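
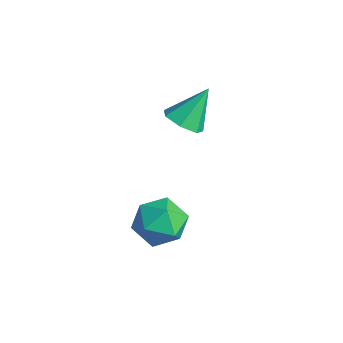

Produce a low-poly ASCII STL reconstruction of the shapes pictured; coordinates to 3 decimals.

solid 
facet normal -0.194 0.957 0.217
outer loop
vertex -0.09 -2.337 -4.066
vertex -0.155 -2.5 -3.405
vertex 0.455 -2.32 -3.654
endloop
endfacet
facet normal 0.237 0.906 -0.351
outer loop
vertex -0.09 -2.337 -4.066
vertex 0.455 -2.32 -3.654
vertex 0.511 -2.579 -4.285
endloop
endfacet
facet normal -0.100 0.519 -0.849
outer loop
vertex -0.09 -2.337 -4.066
vertex 0.511 -2.579 -4.285
vertex -0.066 -2.919 -4.425
endloop
endfacet
facet normal -0.738 0.332 -0.587
outer loop
vertex -0.09 -2.337 -4.066
vertex -0.066 -2.919 -4.425
vertex -0.477 -2.87 -3.881
endloop
endfacet
facet normal -0.795 0.602 0.070
outer loop
vertex -0.09 -2.337 -4.066
vertex -0.477 -2.87 -3.881
vertex -0.155 -2.5 -3.405
endloop
endfacet
facet normal 0.821 0.550 -0.153
outer loop
vertex 0.511 -2.579 -4.285
vertex 0.455 -2.32 -3.654
vertex 0.817 -2.89 -3.759
endloop
endfacet
facet normal 0.125 0.632 0.764
outer loop
vertex 0.455 -2.32 -3.654
vertex -0.155 -2.5 -3.405
vertex 0.406 -2.841 -3.215
endloop
endfacet
facet normal -0.847 0.059 0.528
outer loop
vertex -0.155 -2.5 -3.405
vertex -0.477 -2.87 -3.881
vertex -0.171 -3.181 -3.355
endloop
endfacet
facet normal -0.754 -0.380 -0.535
outer loop
vertex -0.477 -2.87 -3.881
vertex -0.066 -2.919 -4.425
vertex -0.115 -3.44 -3.986
endloop
endfacet
facet normal 0.278 -0.077 -0.958
outer loop
vertex -0.066 -2.919 -4.425
vertex 0.511 -2.579 -4.285
vertex 0.495 -3.26 -4.235
endloop
endfacet
facet normal 0.738 -0.332 0.587
outer loop
vertex 0.43 -3.423 -3.574
vertex 0.817 -2.89 -3.759
vertex 0.406 -2.841 -3.215
endloop
endfacet
facet normal 0.100 -0.519 0.849
outer loop
vertex 0.43 -3.423 -3.574
vertex 0.406 -2.841 -3.215
vertex -0.171 -3.181 -3.355
endloop
endfacet
facet normal -0.237 -0.906 0.351
outer loop
vertex 0.43 -3.423 -3.574
vertex -0.171 -3.181 -3.355
vertex -0.115 -3.44 -3.986
endloop
endfacet
facet normal 0.194 -0.957 -0.217
outer loop
vertex 0.43 -3.423 -3.574
vertex -0.115 -3.44 -3.986
vertex 0.495 -3.26 -4.235
endloop
endfacet
facet normal 0.795 -0.602 -0.070
outer loop
vertex 0.43 -3.423 -3.574
vertex 0.495 -3.26 -4.235
vertex 0.817 -2.89 -3.759
endloop
endfacet
facet normal 0.754 0.380 0.535
outer loop
vertex 0.406 -2.841 -3.215
vertex 0.817 -2.89 -3.759
vertex 0.455 -2.32 -3.654
endloop
endfacet
facet normal -0.278 0.077 0.958
outer loop
vertex -0.171 -3.181 -3.355
vertex 0.406 -2.841 -3.215
vertex -0.155 -2.5 -3.405
endloop
endfacet
facet normal -0.821 -0.550 0.153
outer loop
vertex -0.115 -3.44 -3.986
vertex -0.171 -3.181 -3.355
vertex -0.477 -2.87 -3.881
endloop
endfacet
facet normal -0.125 -0.632 -0.764
outer loop
vertex 0.495 -3.26 -4.235
vertex -0.115 -3.44 -3.986
vertex -0.066 -2.919 -4.425
endloop
endfacet
facet normal 0.847 -0.059 -0.528
outer loop
vertex 0.817 -2.89 -3.759
vertex 0.495 -3.26 -4.235
vertex 0.511 -2.579 -4.285
endloop
endfacet
facet normal 0.020 -0.624 -0.781
outer loop
vertex -2.043 -1.041 -3.026
vertex -2.42 -0.732 -3.282
vertex -1.871 -0.691 -3.301
endloop
endfacet
facet normal 0.847 0.002 0.532
outer loop
vertex -2.043 -1.041 -3.026
vertex -1.871 -0.691 -3.301
vertex -2.44 -0.028 -2.398
endloop
endfacet
facet normal 0.020 -0.624 -0.781
outer loop
vertex -1.871 -0.691 -3.301
vertex -2.42 -0.732 -3.282
vertex -2.112 -0.372 -3.562
endloop
endfacet
facet normal 0.783 0.621 0.037
outer loop
vertex -1.871 -0.691 -3.301
vertex -2.112 -0.372 -3.562
vertex -2.44 -0.028 -2.398
endloop
endfacet
facet normal 0.018 -0.623 -0.782
outer loop
vertex -2.112 -0.372 -3.562
vertex -2.42 -0.732 -3.282
vertex -2.585 -0.324 -3.611
endloop
endfacet
facet normal 0.123 0.961 -0.249
outer loop
vertex -2.112 -0.372 -3.562
vertex -2.585 -0.324 -3.611
vertex -2.44 -0.028 -2.398
endloop
endfacet
facet normal 0.019 -0.623 -0.782
outer loop
vertex -2.585 -0.324 -3.611
vertex -2.42 -0.732 -3.282
vertex -2.933 -0.583 -3.413
endloop
endfacet
facet normal -0.633 0.766 -0.111
outer loop
vertex -2.585 -0.324 -3.611
vertex -2.933 -0.583 -3.413
vertex -2.44 -0.028 -2.398
endloop
endfacet
facet normal 0.018 -0.624 -0.781
outer loop
vertex -2.933 -0.583 -3.413
vertex -2.42 -0.732 -3.282
vertex -2.894 -0.955 -3.115
endloop
endfacet
facet normal -0.920 0.182 0.347
outer loop
vertex -2.933 -0.583 -3.413
vertex -2.894 -0.955 -3.115
vertex -2.44 -0.028 -2.398
endloop
endfacet
facet normal 0.017 -0.622 -0.782
outer loop
vertex -2.894 -0.955 -3.115
vertex -2.42 -0.732 -3.282
vertex -2.498 -1.159 -2.944
endloop
endfacet
facet normal -0.518 -0.350 0.781
outer loop
vertex -2.894 -0.955 -3.115
vertex -2.498 -1.159 -2.944
vertex -2.44 -0.028 -2.398
endloop
endfacet
facet normal 0.021 -0.623 -0.782
outer loop
vertex -2.498 -1.159 -2.944
vertex -2.42 -0.732 -3.282
vertex -2.043 -1.041 -3.026
endloop
endfacet
facet normal 0.267 -0.430 0.862
outer loop
vertex -2.498 -1.159 -2.944
vertex -2.043 -1.041 -3.026
vertex -2.44 -0.028 -2.398
endloop
endfacet

endsolid


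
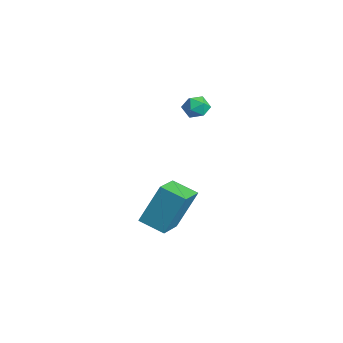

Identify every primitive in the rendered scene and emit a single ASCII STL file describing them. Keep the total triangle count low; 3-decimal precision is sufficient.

solid 
facet normal -0.708 0.652 -0.272
outer loop
vertex -3.71 1.599 -1.671
vertex -2.837 2.367 -2.102
vertex -3.83 0.699 -3.52
endloop
endfacet
facet normal -0.704 -0.619 0.347
outer loop
vertex -2.783 -0.267 -3.118
vertex -3.71 1.599 -1.671
vertex -3.83 0.699 -3.52
endloop
endfacet
facet normal -0.708 0.652 -0.272
outer loop
vertex -3.83 0.699 -3.52
vertex -2.837 2.367 -2.102
vertex -2.957 1.467 -3.951
endloop
endfacet
facet normal -0.059 -0.437 -0.898
outer loop
vertex -2.957 1.467 -3.951
vertex -2.783 -0.267 -3.118
vertex -3.83 0.699 -3.52
endloop
endfacet
facet normal 0.059 0.437 0.898
outer loop
vertex -3.71 1.599 -1.671
vertex -1.79 1.401 -1.7
vertex -2.837 2.367 -2.102
endloop
endfacet
facet normal -0.704 -0.619 0.347
outer loop
vertex -2.663 0.633 -1.269
vertex -3.71 1.599 -1.671
vertex -2.783 -0.267 -3.118
endloop
endfacet
facet normal 0.059 0.437 0.898
outer loop
vertex -2.663 0.633 -1.269
vertex -1.79 1.401 -1.7
vertex -3.71 1.599 -1.671
endloop
endfacet
facet normal 0.704 0.619 -0.347
outer loop
vertex -2.837 2.367 -2.102
vertex -1.79 1.401 -1.7
vertex -2.957 1.467 -3.951
endloop
endfacet
facet normal -0.059 -0.437 -0.898
outer loop
vertex -1.91 0.501 -3.549
vertex -2.783 -0.267 -3.118
vertex -2.957 1.467 -3.951
endloop
endfacet
facet normal 0.704 0.619 -0.347
outer loop
vertex -2.957 1.467 -3.951
vertex -1.79 1.401 -1.7
vertex -1.91 0.501 -3.549
endloop
endfacet
facet normal 0.708 -0.652 0.272
outer loop
vertex -1.91 0.501 -3.549
vertex -2.663 0.633 -1.269
vertex -2.783 -0.267 -3.118
endloop
endfacet
facet normal 0.708 -0.652 0.272
outer loop
vertex -1.79 1.401 -1.7
vertex -2.663 0.633 -1.269
vertex -1.91 0.501 -3.549
endloop
endfacet
facet normal -0.284 0.931 0.229
outer loop
vertex -3.789 3.312 2.265
vertex -4.402 3.146 2.179
vertex -4.133 3.086 2.758
endloop
endfacet
facet normal 0.318 0.758 0.569
outer loop
vertex -3.789 3.312 2.265
vertex -4.133 3.086 2.758
vertex -3.526 2.894 2.675
endloop
endfacet
facet normal 0.807 0.586 0.080
outer loop
vertex -3.789 3.312 2.265
vertex -3.526 2.894 2.675
vertex -3.421 2.835 2.045
endloop
endfacet
facet normal 0.506 0.651 -0.565
outer loop
vertex -3.789 3.312 2.265
vertex -3.421 2.835 2.045
vertex -3.963 2.99 1.738
endloop
endfacet
facet normal -0.168 0.865 -0.473
outer loop
vertex -3.789 3.312 2.265
vertex -3.963 2.99 1.738
vertex -4.402 3.146 2.179
endloop
endfacet
facet normal 0.189 0.179 0.965
outer loop
vertex -3.526 2.894 2.675
vertex -4.133 3.086 2.758
vertex -3.977 2.47 2.842
endloop
endfacet
facet normal -0.787 0.459 0.413
outer loop
vertex -4.133 3.086 2.758
vertex -4.402 3.146 2.179
vertex -4.519 2.625 2.535
endloop
endfacet
facet normal -0.598 0.352 -0.720
outer loop
vertex -4.402 3.146 2.179
vertex -3.963 2.99 1.738
vertex -4.414 2.566 1.905
endloop
endfacet
facet normal 0.494 0.007 -0.869
outer loop
vertex -3.963 2.99 1.738
vertex -3.421 2.835 2.045
vertex -3.807 2.374 1.822
endloop
endfacet
facet normal 0.980 -0.102 0.173
outer loop
vertex -3.421 2.835 2.045
vertex -3.526 2.894 2.675
vertex -3.538 2.314 2.401
endloop
endfacet
facet normal -0.506 -0.651 0.565
outer loop
vertex -4.151 2.148 2.315
vertex -3.977 2.47 2.842
vertex -4.519 2.625 2.535
endloop
endfacet
facet normal -0.807 -0.586 -0.080
outer loop
vertex -4.151 2.148 2.315
vertex -4.519 2.625 2.535
vertex -4.414 2.566 1.905
endloop
endfacet
facet normal -0.318 -0.758 -0.569
outer loop
vertex -4.151 2.148 2.315
vertex -4.414 2.566 1.905
vertex -3.807 2.374 1.822
endloop
endfacet
facet normal 0.284 -0.931 -0.229
outer loop
vertex -4.151 2.148 2.315
vertex -3.807 2.374 1.822
vertex -3.538 2.314 2.401
endloop
endfacet
facet normal 0.168 -0.865 0.473
outer loop
vertex -4.151 2.148 2.315
vertex -3.538 2.314 2.401
vertex -3.977 2.47 2.842
endloop
endfacet
facet normal -0.494 -0.007 0.869
outer loop
vertex -4.519 2.625 2.535
vertex -3.977 2.47 2.842
vertex -4.133 3.086 2.758
endloop
endfacet
facet normal -0.980 0.102 -0.173
outer loop
vertex -4.414 2.566 1.905
vertex -4.519 2.625 2.535
vertex -4.402 3.146 2.179
endloop
endfacet
facet normal -0.189 -0.179 -0.965
outer loop
vertex -3.807 2.374 1.822
vertex -4.414 2.566 1.905
vertex -3.963 2.99 1.738
endloop
endfacet
facet normal 0.787 -0.459 -0.413
outer loop
vertex -3.538 2.314 2.401
vertex -3.807 2.374 1.822
vertex -3.421 2.835 2.045
endloop
endfacet
facet normal 0.598 -0.352 0.720
outer loop
vertex -3.977 2.47 2.842
vertex -3.538 2.314 2.401
vertex -3.526 2.894 2.675
endloop
endfacet

endsolid


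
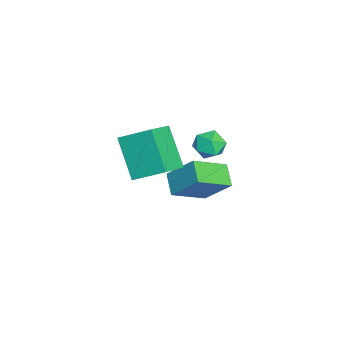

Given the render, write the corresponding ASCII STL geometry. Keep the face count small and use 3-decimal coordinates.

solid 
facet normal -0.455 0.745 -0.487
outer loop
vertex -4.164 0.996 -2.729
vertex -3.169 1.231 -3.298
vertex -4.639 -0.148 -4.035
endloop
endfacet
facet normal -0.851 -0.201 0.485
outer loop
vertex -3.771 -1.571 -3.102
vertex -4.164 0.996 -2.729
vertex -4.639 -0.148 -4.035
endloop
endfacet
facet normal -0.455 0.745 -0.488
outer loop
vertex -4.639 -0.148 -4.035
vertex -3.169 1.231 -3.298
vertex -3.644 0.087 -4.603
endloop
endfacet
facet normal -0.264 -0.636 -0.725
outer loop
vertex -3.644 0.087 -4.603
vertex -3.771 -1.571 -3.102
vertex -4.639 -0.148 -4.035
endloop
endfacet
facet normal 0.264 0.636 0.725
outer loop
vertex -4.164 0.996 -2.729
vertex -2.301 -0.192 -2.365
vertex -3.169 1.231 -3.298
endloop
endfacet
facet normal -0.851 -0.201 0.486
outer loop
vertex -3.296 -0.427 -1.797
vertex -4.164 0.996 -2.729
vertex -3.771 -1.571 -3.102
endloop
endfacet
facet normal 0.264 0.636 0.725
outer loop
vertex -3.296 -0.427 -1.797
vertex -2.301 -0.192 -2.365
vertex -4.164 0.996 -2.729
endloop
endfacet
facet normal 0.851 0.201 -0.486
outer loop
vertex -3.169 1.231 -3.298
vertex -2.301 -0.192 -2.365
vertex -3.644 0.087 -4.603
endloop
endfacet
facet normal -0.264 -0.636 -0.725
outer loop
vertex -2.776 -1.336 -3.671
vertex -3.771 -1.571 -3.102
vertex -3.644 0.087 -4.603
endloop
endfacet
facet normal 0.851 0.201 -0.486
outer loop
vertex -3.644 0.087 -4.603
vertex -2.301 -0.192 -2.365
vertex -2.776 -1.336 -3.671
endloop
endfacet
facet normal 0.455 -0.745 0.488
outer loop
vertex -2.776 -1.336 -3.671
vertex -3.296 -0.427 -1.797
vertex -3.771 -1.571 -3.102
endloop
endfacet
facet normal 0.454 -0.745 0.488
outer loop
vertex -2.301 -0.192 -2.365
vertex -3.296 -0.427 -1.797
vertex -2.776 -1.336 -3.671
endloop
endfacet
facet normal -0.778 0.441 -0.447
outer loop
vertex -1.764 -1.388 1.681
vertex -0.484 -0.743 0.091
vertex -2.078 -2.766 0.869
endloop
endfacet
facet normal -0.598 -0.301 0.743
outer loop
vertex -0.896 -3.437 1.549
vertex -1.764 -1.388 1.681
vertex -2.078 -2.766 0.869
endloop
endfacet
facet normal -0.778 0.441 -0.447
outer loop
vertex -2.078 -2.766 0.869
vertex -0.484 -0.743 0.091
vertex -0.798 -2.121 -0.721
endloop
endfacet
facet normal -0.193 -0.845 -0.498
outer loop
vertex -0.798 -2.121 -0.721
vertex -0.896 -3.437 1.549
vertex -2.078 -2.766 0.869
endloop
endfacet
facet normal 0.193 0.845 0.498
outer loop
vertex -1.764 -1.388 1.681
vertex 0.698 -1.414 0.771
vertex -0.484 -0.743 0.091
endloop
endfacet
facet normal -0.598 -0.301 0.743
outer loop
vertex -0.582 -2.059 2.361
vertex -1.764 -1.388 1.681
vertex -0.896 -3.437 1.549
endloop
endfacet
facet normal 0.193 0.845 0.498
outer loop
vertex -0.582 -2.059 2.361
vertex 0.698 -1.414 0.771
vertex -1.764 -1.388 1.681
endloop
endfacet
facet normal 0.598 0.301 -0.743
outer loop
vertex -0.484 -0.743 0.091
vertex 0.698 -1.414 0.771
vertex -0.798 -2.121 -0.721
endloop
endfacet
facet normal -0.193 -0.845 -0.498
outer loop
vertex 0.384 -2.792 -0.041
vertex -0.896 -3.437 1.549
vertex -0.798 -2.121 -0.721
endloop
endfacet
facet normal 0.598 0.301 -0.743
outer loop
vertex -0.798 -2.121 -0.721
vertex 0.698 -1.414 0.771
vertex 0.384 -2.792 -0.041
endloop
endfacet
facet normal 0.778 -0.441 0.447
outer loop
vertex 0.384 -2.792 -0.041
vertex -0.582 -2.059 2.361
vertex -0.896 -3.437 1.549
endloop
endfacet
facet normal 0.778 -0.441 0.447
outer loop
vertex 0.698 -1.414 0.771
vertex -0.582 -2.059 2.361
vertex 0.384 -2.792 -0.041
endloop
endfacet
facet normal 0.051 -0.121 0.991
outer loop
vertex -3.518 0.47 0.051
vertex -3.237 -0.282 -0.055
vertex -2.721 0.34 -0.006
endloop
endfacet
facet normal 0.150 0.563 0.813
outer loop
vertex -3.518 0.47 0.051
vertex -2.721 0.34 -0.006
vertex -3.055 0.973 -0.383
endloop
endfacet
facet normal -0.425 0.783 0.454
outer loop
vertex -3.518 0.47 0.051
vertex -3.055 0.973 -0.383
vertex -3.779 0.743 -0.665
endloop
endfacet
facet normal -0.881 0.235 0.411
outer loop
vertex -3.518 0.47 0.051
vertex -3.779 0.743 -0.665
vertex -3.891 -0.032 -0.462
endloop
endfacet
facet normal -0.586 -0.324 0.743
outer loop
vertex -3.518 0.47 0.051
vertex -3.891 -0.032 -0.462
vertex -3.237 -0.282 -0.055
endloop
endfacet
facet normal 0.711 0.597 0.372
outer loop
vertex -3.055 0.973 -0.383
vertex -2.721 0.34 -0.006
vertex -2.489 0.532 -0.758
endloop
endfacet
facet normal 0.551 -0.509 0.661
outer loop
vertex -2.721 0.34 -0.006
vertex -3.237 -0.282 -0.055
vertex -2.601 -0.243 -0.555
endloop
endfacet
facet normal -0.481 -0.838 0.259
outer loop
vertex -3.237 -0.282 -0.055
vertex -3.891 -0.032 -0.462
vertex -3.325 -0.473 -0.837
endloop
endfacet
facet normal -0.958 0.065 -0.279
outer loop
vertex -3.891 -0.032 -0.462
vertex -3.779 0.743 -0.665
vertex -3.659 0.16 -1.214
endloop
endfacet
facet normal -0.222 0.953 -0.208
outer loop
vertex -3.779 0.743 -0.665
vertex -3.055 0.973 -0.383
vertex -3.143 0.782 -1.165
endloop
endfacet
facet normal 0.881 -0.235 -0.411
outer loop
vertex -2.862 0.03 -1.271
vertex -2.489 0.532 -0.758
vertex -2.601 -0.243 -0.555
endloop
endfacet
facet normal 0.425 -0.783 -0.454
outer loop
vertex -2.862 0.03 -1.271
vertex -2.601 -0.243 -0.555
vertex -3.325 -0.473 -0.837
endloop
endfacet
facet normal -0.150 -0.563 -0.813
outer loop
vertex -2.862 0.03 -1.271
vertex -3.325 -0.473 -0.837
vertex -3.659 0.16 -1.214
endloop
endfacet
facet normal -0.051 0.121 -0.991
outer loop
vertex -2.862 0.03 -1.271
vertex -3.659 0.16 -1.214
vertex -3.143 0.782 -1.165
endloop
endfacet
facet normal 0.586 0.324 -0.743
outer loop
vertex -2.862 0.03 -1.271
vertex -3.143 0.782 -1.165
vertex -2.489 0.532 -0.758
endloop
endfacet
facet normal 0.958 -0.065 0.279
outer loop
vertex -2.601 -0.243 -0.555
vertex -2.489 0.532 -0.758
vertex -2.721 0.34 -0.006
endloop
endfacet
facet normal 0.222 -0.953 0.208
outer loop
vertex -3.325 -0.473 -0.837
vertex -2.601 -0.243 -0.555
vertex -3.237 -0.282 -0.055
endloop
endfacet
facet normal -0.711 -0.597 -0.372
outer loop
vertex -3.659 0.16 -1.214
vertex -3.325 -0.473 -0.837
vertex -3.891 -0.032 -0.462
endloop
endfacet
facet normal -0.551 0.509 -0.661
outer loop
vertex -3.143 0.782 -1.165
vertex -3.659 0.16 -1.214
vertex -3.779 0.743 -0.665
endloop
endfacet
facet normal 0.481 0.838 -0.259
outer loop
vertex -2.489 0.532 -0.758
vertex -3.143 0.782 -1.165
vertex -3.055 0.973 -0.383
endloop
endfacet

endsolid


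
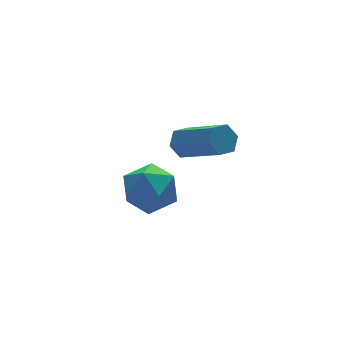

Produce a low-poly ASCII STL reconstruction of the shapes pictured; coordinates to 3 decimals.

solid 
facet normal -0.759 0.193 0.621
outer loop
vertex 1.663 2.715 -3.445
vertex 1.247 1.65 -3.622
vertex 1.998 1.842 -2.764
endloop
endfacet
facet normal -0.178 0.562 0.808
outer loop
vertex 1.663 2.715 -3.445
vertex 1.998 1.842 -2.764
vertex 2.772 2.618 -3.133
endloop
endfacet
facet normal 0.014 0.968 0.252
outer loop
vertex 1.663 2.715 -3.445
vertex 2.772 2.618 -3.133
vertex 2.5 2.905 -4.22
endloop
endfacet
facet normal -0.450 0.849 -0.277
outer loop
vertex 1.663 2.715 -3.445
vertex 2.5 2.905 -4.22
vertex 1.557 2.307 -4.522
endloop
endfacet
facet normal -0.928 0.370 -0.049
outer loop
vertex 1.663 2.715 -3.445
vertex 1.557 2.307 -4.522
vertex 1.247 1.65 -3.622
endloop
endfacet
facet normal 0.348 0.096 0.933
outer loop
vertex 2.772 2.618 -3.133
vertex 1.998 1.842 -2.764
vertex 3.043 1.493 -3.118
endloop
endfacet
facet normal -0.593 -0.501 0.631
outer loop
vertex 1.998 1.842 -2.764
vertex 1.247 1.65 -3.622
vertex 2.1 0.895 -3.42
endloop
endfacet
facet normal -0.865 -0.214 -0.454
outer loop
vertex 1.247 1.65 -3.622
vertex 1.557 2.307 -4.522
vertex 1.828 1.182 -4.507
endloop
endfacet
facet normal -0.092 0.560 -0.823
outer loop
vertex 1.557 2.307 -4.522
vertex 2.5 2.905 -4.22
vertex 2.602 1.958 -4.876
endloop
endfacet
facet normal 0.658 0.752 0.034
outer loop
vertex 2.5 2.905 -4.22
vertex 2.772 2.618 -3.133
vertex 3.353 2.15 -4.018
endloop
endfacet
facet normal 0.450 -0.849 0.277
outer loop
vertex 2.937 1.085 -4.195
vertex 3.043 1.493 -3.118
vertex 2.1 0.895 -3.42
endloop
endfacet
facet normal -0.014 -0.968 -0.252
outer loop
vertex 2.937 1.085 -4.195
vertex 2.1 0.895 -3.42
vertex 1.828 1.182 -4.507
endloop
endfacet
facet normal 0.178 -0.562 -0.808
outer loop
vertex 2.937 1.085 -4.195
vertex 1.828 1.182 -4.507
vertex 2.602 1.958 -4.876
endloop
endfacet
facet normal 0.759 -0.193 -0.621
outer loop
vertex 2.937 1.085 -4.195
vertex 2.602 1.958 -4.876
vertex 3.353 2.15 -4.018
endloop
endfacet
facet normal 0.928 -0.370 0.049
outer loop
vertex 2.937 1.085 -4.195
vertex 3.353 2.15 -4.018
vertex 3.043 1.493 -3.118
endloop
endfacet
facet normal 0.092 -0.560 0.823
outer loop
vertex 2.1 0.895 -3.42
vertex 3.043 1.493 -3.118
vertex 1.998 1.842 -2.764
endloop
endfacet
facet normal -0.658 -0.752 -0.034
outer loop
vertex 1.828 1.182 -4.507
vertex 2.1 0.895 -3.42
vertex 1.247 1.65 -3.622
endloop
endfacet
facet normal -0.348 -0.096 -0.933
outer loop
vertex 2.602 1.958 -4.876
vertex 1.828 1.182 -4.507
vertex 1.557 2.307 -4.522
endloop
endfacet
facet normal 0.593 0.501 -0.631
outer loop
vertex 3.353 2.15 -4.018
vertex 2.602 1.958 -4.876
vertex 2.5 2.905 -4.22
endloop
endfacet
facet normal 0.865 0.214 0.454
outer loop
vertex 3.043 1.493 -3.118
vertex 3.353 2.15 -4.018
vertex 2.772 2.618 -3.133
endloop
endfacet
facet normal -0.255 0.798 -0.546
outer loop
vertex 3.405 1.159 -0.352
vertex 3.035 0.782 -0.73
vertex 2.78 1.062 -0.202
endloop
endfacet
facet normal 0.103 0.584 0.805
outer loop
vertex 3.405 1.159 -0.352
vertex 2.78 1.062 -0.202
vertex 3.956 -0.564 0.828
endloop
endfacet
facet normal 0.103 0.584 0.805
outer loop
vertex 3.956 -0.564 0.828
vertex 2.78 1.062 -0.202
vertex 3.331 -0.661 0.978
endloop
endfacet
facet normal 0.255 -0.797 0.547
outer loop
vertex 3.956 -0.564 0.828
vertex 3.331 -0.661 0.978
vertex 3.585 -0.942 0.45
endloop
endfacet
facet normal -0.255 0.798 -0.546
outer loop
vertex 2.78 1.062 -0.202
vertex 3.035 0.782 -0.73
vertex 2.41 0.685 -0.58
endloop
endfacet
facet normal -0.781 0.163 0.602
outer loop
vertex 2.78 1.062 -0.202
vertex 2.41 0.685 -0.58
vertex 3.331 -0.661 0.978
endloop
endfacet
facet normal -0.781 0.164 0.603
outer loop
vertex 3.331 -0.661 0.978
vertex 2.41 0.685 -0.58
vertex 2.96 -1.039 0.6
endloop
endfacet
facet normal 0.255 -0.797 0.547
outer loop
vertex 3.331 -0.661 0.978
vertex 2.96 -1.039 0.6
vertex 3.585 -0.942 0.45
endloop
endfacet
facet normal -0.255 0.797 -0.547
outer loop
vertex 2.41 0.685 -0.58
vertex 3.035 0.782 -0.73
vertex 2.664 0.404 -1.108
endloop
endfacet
facet normal -0.885 -0.420 -0.202
outer loop
vertex 2.41 0.685 -0.58
vertex 2.664 0.404 -1.108
vertex 2.96 -1.039 0.6
endloop
endfacet
facet normal -0.884 -0.422 -0.203
outer loop
vertex 2.96 -1.039 0.6
vertex 2.664 0.404 -1.108
vertex 3.215 -1.319 0.072
endloop
endfacet
facet normal 0.255 -0.798 0.546
outer loop
vertex 2.96 -1.039 0.6
vertex 3.215 -1.319 0.072
vertex 3.585 -0.942 0.45
endloop
endfacet
facet normal -0.255 0.797 -0.547
outer loop
vertex 2.664 0.404 -1.108
vertex 3.035 0.782 -0.73
vertex 3.289 0.501 -1.258
endloop
endfacet
facet normal -0.103 -0.584 -0.805
outer loop
vertex 2.664 0.404 -1.108
vertex 3.289 0.501 -1.258
vertex 3.215 -1.319 0.072
endloop
endfacet
facet normal -0.103 -0.584 -0.805
outer loop
vertex 3.215 -1.319 0.072
vertex 3.289 0.501 -1.258
vertex 3.84 -1.222 -0.078
endloop
endfacet
facet normal 0.255 -0.798 0.546
outer loop
vertex 3.215 -1.319 0.072
vertex 3.84 -1.222 -0.078
vertex 3.585 -0.942 0.45
endloop
endfacet
facet normal -0.255 0.797 -0.547
outer loop
vertex 3.289 0.501 -1.258
vertex 3.035 0.782 -0.73
vertex 3.66 0.879 -0.88
endloop
endfacet
facet normal 0.781 -0.163 -0.603
outer loop
vertex 3.289 0.501 -1.258
vertex 3.66 0.879 -0.88
vertex 3.84 -1.222 -0.078
endloop
endfacet
facet normal 0.781 -0.163 -0.602
outer loop
vertex 3.84 -1.222 -0.078
vertex 3.66 0.879 -0.88
vertex 4.21 -0.845 0.3
endloop
endfacet
facet normal 0.255 -0.798 0.546
outer loop
vertex 3.84 -1.222 -0.078
vertex 4.21 -0.845 0.3
vertex 3.585 -0.942 0.45
endloop
endfacet
facet normal -0.255 0.798 -0.546
outer loop
vertex 3.66 0.879 -0.88
vertex 3.035 0.782 -0.73
vertex 3.405 1.159 -0.352
endloop
endfacet
facet normal 0.884 0.421 0.203
outer loop
vertex 3.66 0.879 -0.88
vertex 3.405 1.159 -0.352
vertex 4.21 -0.845 0.3
endloop
endfacet
facet normal 0.884 0.421 0.202
outer loop
vertex 4.21 -0.845 0.3
vertex 3.405 1.159 -0.352
vertex 3.956 -0.564 0.828
endloop
endfacet
facet normal 0.255 -0.797 0.547
outer loop
vertex 4.21 -0.845 0.3
vertex 3.956 -0.564 0.828
vertex 3.585 -0.942 0.45
endloop
endfacet

endsolid


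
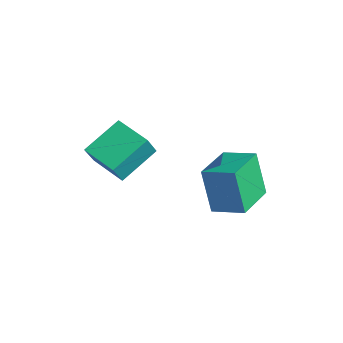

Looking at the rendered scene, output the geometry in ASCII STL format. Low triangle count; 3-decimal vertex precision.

solid 
facet normal -0.907 -0.397 0.142
outer loop
vertex -0.365 -1.026 -0.3
vertex -0.881 0.465 0.567
vertex -0.723 -0.567 -1.303
endloop
endfacet
facet normal 0.286 -0.829 -0.481
outer loop
vertex 0.701 0.055 -1.527
vertex -0.365 -1.026 -0.3
vertex -0.723 -0.567 -1.303
endloop
endfacet
facet normal -0.907 -0.397 0.142
outer loop
vertex -0.723 -0.567 -1.303
vertex -0.881 0.465 0.567
vertex -1.239 0.924 -0.436
endloop
endfacet
facet normal -0.309 0.396 -0.865
outer loop
vertex -1.239 0.924 -0.436
vertex 0.701 0.055 -1.527
vertex -0.723 -0.567 -1.303
endloop
endfacet
facet normal 0.309 -0.396 0.865
outer loop
vertex -0.365 -1.026 -0.3
vertex 0.543 1.087 0.343
vertex -0.881 0.465 0.567
endloop
endfacet
facet normal 0.286 -0.829 -0.481
outer loop
vertex 1.059 -0.404 -0.524
vertex -0.365 -1.026 -0.3
vertex 0.701 0.055 -1.527
endloop
endfacet
facet normal 0.309 -0.396 0.865
outer loop
vertex 1.059 -0.404 -0.524
vertex 0.543 1.087 0.343
vertex -0.365 -1.026 -0.3
endloop
endfacet
facet normal -0.286 0.829 0.481
outer loop
vertex -0.881 0.465 0.567
vertex 0.543 1.087 0.343
vertex -1.239 0.924 -0.436
endloop
endfacet
facet normal -0.309 0.396 -0.865
outer loop
vertex 0.185 1.546 -0.66
vertex 0.701 0.055 -1.527
vertex -1.239 0.924 -0.436
endloop
endfacet
facet normal -0.286 0.829 0.481
outer loop
vertex -1.239 0.924 -0.436
vertex 0.543 1.087 0.343
vertex 0.185 1.546 -0.66
endloop
endfacet
facet normal 0.907 0.397 -0.142
outer loop
vertex 0.185 1.546 -0.66
vertex 1.059 -0.404 -0.524
vertex 0.701 0.055 -1.527
endloop
endfacet
facet normal 0.907 0.397 -0.142
outer loop
vertex 0.543 1.087 0.343
vertex 1.059 -0.404 -0.524
vertex 0.185 1.546 -0.66
endloop
endfacet
facet normal -0.673 -0.684 -0.282
outer loop
vertex 3.298 2.102 0.431
vertex 2.073 3.411 0.182
vertex 3.858 2.287 -1.354
endloop
endfacet
facet normal 0.677 -0.723 0.137
outer loop
vertex 4.747 3.189 -0.982
vertex 3.298 2.102 0.431
vertex 3.858 2.287 -1.354
endloop
endfacet
facet normal -0.673 -0.683 -0.282
outer loop
vertex 3.858 2.287 -1.354
vertex 2.073 3.411 0.182
vertex 2.634 3.596 -1.603
endloop
endfacet
facet normal 0.298 0.098 -0.950
outer loop
vertex 2.634 3.596 -1.603
vertex 4.747 3.189 -0.982
vertex 3.858 2.287 -1.354
endloop
endfacet
facet normal -0.298 -0.098 0.950
outer loop
vertex 3.298 2.102 0.431
vertex 2.962 4.313 0.554
vertex 2.073 3.411 0.182
endloop
endfacet
facet normal 0.677 -0.723 0.138
outer loop
vertex 4.186 3.004 0.803
vertex 3.298 2.102 0.431
vertex 4.747 3.189 -0.982
endloop
endfacet
facet normal -0.298 -0.098 0.949
outer loop
vertex 4.186 3.004 0.803
vertex 2.962 4.313 0.554
vertex 3.298 2.102 0.431
endloop
endfacet
facet normal -0.676 0.723 -0.138
outer loop
vertex 2.073 3.411 0.182
vertex 2.962 4.313 0.554
vertex 2.634 3.596 -1.603
endloop
endfacet
facet normal 0.298 0.098 -0.950
outer loop
vertex 3.522 4.498 -1.231
vertex 4.747 3.189 -0.982
vertex 2.634 3.596 -1.603
endloop
endfacet
facet normal -0.677 0.723 -0.137
outer loop
vertex 2.634 3.596 -1.603
vertex 2.962 4.313 0.554
vertex 3.522 4.498 -1.231
endloop
endfacet
facet normal 0.673 0.684 0.282
outer loop
vertex 3.522 4.498 -1.231
vertex 4.186 3.004 0.803
vertex 4.747 3.189 -0.982
endloop
endfacet
facet normal 0.673 0.683 0.282
outer loop
vertex 2.962 4.313 0.554
vertex 4.186 3.004 0.803
vertex 3.522 4.498 -1.231
endloop
endfacet

endsolid


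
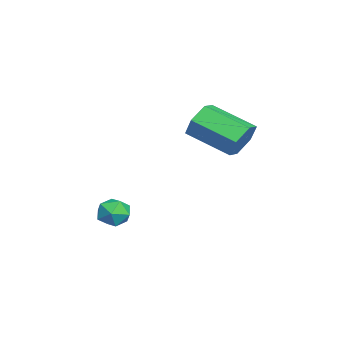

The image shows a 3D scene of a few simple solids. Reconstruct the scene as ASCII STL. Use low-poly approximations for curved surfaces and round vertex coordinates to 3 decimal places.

solid 
facet normal 0.380 0.836 -0.397
outer loop
vertex 3.735 3.953 1.036
vertex 3.205 4.48 1.638
vertex 4.087 4.2 1.894
endloop
endfacet
facet normal 0.849 -0.486 -0.208
outer loop
vertex 3.735 3.953 1.036
vertex 4.087 4.2 1.894
vertex 2.905 2.132 1.9
endloop
endfacet
facet normal 0.849 -0.486 -0.207
outer loop
vertex 2.905 2.132 1.9
vertex 4.087 4.2 1.894
vertex 3.256 2.379 2.758
endloop
endfacet
facet normal -0.382 -0.835 0.396
outer loop
vertex 2.905 2.132 1.9
vertex 3.256 2.379 2.758
vertex 2.375 2.66 2.502
endloop
endfacet
facet normal 0.380 0.836 -0.396
outer loop
vertex 4.087 4.2 1.894
vertex 3.205 4.48 1.638
vertex 3.557 4.727 2.497
endloop
endfacet
facet normal 0.742 -0.021 0.670
outer loop
vertex 4.087 4.2 1.894
vertex 3.557 4.727 2.497
vertex 3.256 2.379 2.758
endloop
endfacet
facet normal 0.741 -0.020 0.671
outer loop
vertex 3.256 2.379 2.758
vertex 3.557 4.727 2.497
vertex 2.726 2.906 3.36
endloop
endfacet
facet normal -0.381 -0.835 0.396
outer loop
vertex 3.256 2.379 2.758
vertex 2.726 2.906 3.36
vertex 2.375 2.66 2.502
endloop
endfacet
facet normal 0.382 0.835 -0.396
outer loop
vertex 3.557 4.727 2.497
vertex 3.205 4.48 1.638
vertex 2.675 5.008 2.24
endloop
endfacet
facet normal -0.108 0.465 0.878
outer loop
vertex 3.557 4.727 2.497
vertex 2.675 5.008 2.24
vertex 2.726 2.906 3.36
endloop
endfacet
facet normal -0.107 0.466 0.879
outer loop
vertex 2.726 2.906 3.36
vertex 2.675 5.008 2.24
vertex 1.845 3.187 3.104
endloop
endfacet
facet normal -0.381 -0.835 0.396
outer loop
vertex 2.726 2.906 3.36
vertex 1.845 3.187 3.104
vertex 2.375 2.66 2.502
endloop
endfacet
facet normal 0.382 0.835 -0.396
outer loop
vertex 2.675 5.008 2.24
vertex 3.205 4.48 1.638
vertex 2.324 4.761 1.382
endloop
endfacet
facet normal -0.849 0.486 0.208
outer loop
vertex 2.675 5.008 2.24
vertex 2.324 4.761 1.382
vertex 1.845 3.187 3.104
endloop
endfacet
facet normal -0.849 0.486 0.208
outer loop
vertex 1.845 3.187 3.104
vertex 2.324 4.761 1.382
vertex 1.493 2.94 2.246
endloop
endfacet
facet normal -0.380 -0.836 0.397
outer loop
vertex 1.845 3.187 3.104
vertex 1.493 2.94 2.246
vertex 2.375 2.66 2.502
endloop
endfacet
facet normal 0.381 0.835 -0.396
outer loop
vertex 2.324 4.761 1.382
vertex 3.205 4.48 1.638
vertex 2.854 4.234 0.78
endloop
endfacet
facet normal -0.742 0.020 -0.671
outer loop
vertex 2.324 4.761 1.382
vertex 2.854 4.234 0.78
vertex 1.493 2.94 2.246
endloop
endfacet
facet normal -0.742 0.021 -0.670
outer loop
vertex 1.493 2.94 2.246
vertex 2.854 4.234 0.78
vertex 2.023 2.413 1.643
endloop
endfacet
facet normal -0.380 -0.836 0.396
outer loop
vertex 1.493 2.94 2.246
vertex 2.023 2.413 1.643
vertex 2.375 2.66 2.502
endloop
endfacet
facet normal 0.381 0.835 -0.396
outer loop
vertex 2.854 4.234 0.78
vertex 3.205 4.48 1.638
vertex 3.735 3.953 1.036
endloop
endfacet
facet normal 0.107 -0.465 -0.879
outer loop
vertex 2.854 4.234 0.78
vertex 3.735 3.953 1.036
vertex 2.023 2.413 1.643
endloop
endfacet
facet normal 0.108 -0.466 -0.878
outer loop
vertex 2.023 2.413 1.643
vertex 3.735 3.953 1.036
vertex 2.905 2.132 1.9
endloop
endfacet
facet normal -0.382 -0.835 0.396
outer loop
vertex 2.023 2.413 1.643
vertex 2.905 2.132 1.9
vertex 2.375 2.66 2.502
endloop
endfacet
facet normal -0.919 0.287 0.271
outer loop
vertex 2.003 -0.774 -2.984
vertex 2.187 -0.936 -2.19
vertex 2.33 -0.18 -2.504
endloop
endfacet
facet normal -0.704 0.639 -0.311
outer loop
vertex 2.003 -0.774 -2.984
vertex 2.33 -0.18 -2.504
vertex 2.592 -0.273 -3.287
endloop
endfacet
facet normal -0.555 0.158 -0.817
outer loop
vertex 2.003 -0.774 -2.984
vertex 2.592 -0.273 -3.287
vertex 2.61 -1.086 -3.457
endloop
endfacet
facet normal -0.678 -0.491 -0.546
outer loop
vertex 2.003 -0.774 -2.984
vertex 2.61 -1.086 -3.457
vertex 2.36 -1.495 -2.779
endloop
endfacet
facet normal -0.903 -0.411 0.125
outer loop
vertex 2.003 -0.774 -2.984
vertex 2.36 -1.495 -2.779
vertex 2.187 -0.936 -2.19
endloop
endfacet
facet normal -0.100 0.984 -0.150
outer loop
vertex 2.592 -0.273 -3.287
vertex 2.33 -0.18 -2.504
vertex 3.14 -0.125 -2.681
endloop
endfacet
facet normal -0.448 0.414 0.793
outer loop
vertex 2.33 -0.18 -2.504
vertex 2.187 -0.936 -2.19
vertex 2.89 -0.534 -2.003
endloop
endfacet
facet normal -0.421 -0.716 0.556
outer loop
vertex 2.187 -0.936 -2.19
vertex 2.36 -1.495 -2.779
vertex 2.908 -1.347 -2.173
endloop
endfacet
facet normal -0.059 -0.845 -0.531
outer loop
vertex 2.36 -1.495 -2.779
vertex 2.61 -1.086 -3.457
vertex 3.17 -1.44 -2.956
endloop
endfacet
facet normal 0.140 0.206 -0.969
outer loop
vertex 2.61 -1.086 -3.457
vertex 2.592 -0.273 -3.287
vertex 3.313 -0.684 -3.27
endloop
endfacet
facet normal 0.678 0.491 0.546
outer loop
vertex 3.497 -0.846 -2.476
vertex 3.14 -0.125 -2.681
vertex 2.89 -0.534 -2.003
endloop
endfacet
facet normal 0.555 -0.158 0.817
outer loop
vertex 3.497 -0.846 -2.476
vertex 2.89 -0.534 -2.003
vertex 2.908 -1.347 -2.173
endloop
endfacet
facet normal 0.704 -0.639 0.311
outer loop
vertex 3.497 -0.846 -2.476
vertex 2.908 -1.347 -2.173
vertex 3.17 -1.44 -2.956
endloop
endfacet
facet normal 0.919 -0.287 -0.271
outer loop
vertex 3.497 -0.846 -2.476
vertex 3.17 -1.44 -2.956
vertex 3.313 -0.684 -3.27
endloop
endfacet
facet normal 0.903 0.411 -0.125
outer loop
vertex 3.497 -0.846 -2.476
vertex 3.313 -0.684 -3.27
vertex 3.14 -0.125 -2.681
endloop
endfacet
facet normal 0.059 0.845 0.531
outer loop
vertex 2.89 -0.534 -2.003
vertex 3.14 -0.125 -2.681
vertex 2.33 -0.18 -2.504
endloop
endfacet
facet normal -0.140 -0.206 0.969
outer loop
vertex 2.908 -1.347 -2.173
vertex 2.89 -0.534 -2.003
vertex 2.187 -0.936 -2.19
endloop
endfacet
facet normal 0.100 -0.984 0.150
outer loop
vertex 3.17 -1.44 -2.956
vertex 2.908 -1.347 -2.173
vertex 2.36 -1.495 -2.779
endloop
endfacet
facet normal 0.448 -0.414 -0.793
outer loop
vertex 3.313 -0.684 -3.27
vertex 3.17 -1.44 -2.956
vertex 2.61 -1.086 -3.457
endloop
endfacet
facet normal 0.421 0.716 -0.556
outer loop
vertex 3.14 -0.125 -2.681
vertex 3.313 -0.684 -3.27
vertex 2.592 -0.273 -3.287
endloop
endfacet

endsolid


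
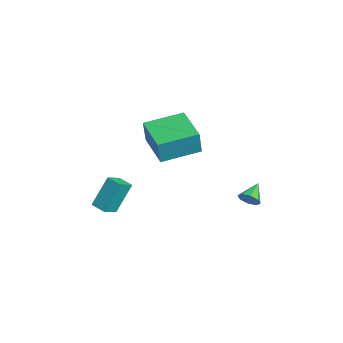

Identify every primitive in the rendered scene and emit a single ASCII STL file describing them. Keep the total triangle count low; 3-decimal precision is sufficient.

solid 
facet normal -0.983 -0.114 0.145
outer loop
vertex -0.56 -0.984 2.741
vertex -0.74 0.937 3.024
vertex -0.766 -0.817 1.479
endloop
endfacet
facet normal 0.092 -0.985 -0.145
outer loop
vertex 1.14 -0.597 1.196
vertex -0.56 -0.984 2.741
vertex -0.766 -0.817 1.479
endloop
endfacet
facet normal -0.983 -0.113 0.145
outer loop
vertex -0.766 -0.817 1.479
vertex -0.74 0.937 3.024
vertex -0.946 1.104 1.761
endloop
endfacet
facet normal -0.160 0.129 -0.979
outer loop
vertex -0.946 1.104 1.761
vertex 1.14 -0.597 1.196
vertex -0.766 -0.817 1.479
endloop
endfacet
facet normal 0.160 -0.129 0.979
outer loop
vertex -0.56 -0.984 2.741
vertex 1.166 1.157 2.741
vertex -0.74 0.937 3.024
endloop
endfacet
facet normal 0.092 -0.985 -0.145
outer loop
vertex 1.346 -0.764 2.459
vertex -0.56 -0.984 2.741
vertex 1.14 -0.597 1.196
endloop
endfacet
facet normal 0.160 -0.129 0.979
outer loop
vertex 1.346 -0.764 2.459
vertex 1.166 1.157 2.741
vertex -0.56 -0.984 2.741
endloop
endfacet
facet normal -0.092 0.985 0.145
outer loop
vertex -0.74 0.937 3.024
vertex 1.166 1.157 2.741
vertex -0.946 1.104 1.761
endloop
endfacet
facet normal -0.160 0.129 -0.979
outer loop
vertex 0.96 1.324 1.479
vertex 1.14 -0.597 1.196
vertex -0.946 1.104 1.761
endloop
endfacet
facet normal -0.092 0.985 0.145
outer loop
vertex -0.946 1.104 1.761
vertex 1.166 1.157 2.741
vertex 0.96 1.324 1.479
endloop
endfacet
facet normal 0.983 0.114 -0.145
outer loop
vertex 0.96 1.324 1.479
vertex 1.346 -0.764 2.459
vertex 1.14 -0.597 1.196
endloop
endfacet
facet normal 0.983 0.113 -0.145
outer loop
vertex 1.166 1.157 2.741
vertex 1.346 -0.764 2.459
vertex 0.96 1.324 1.479
endloop
endfacet
facet normal -0.527 0.686 -0.501
outer loop
vertex -1.273 -1.948 -1.246
vertex -0.601 -1.506 -1.347
vertex -0.949 -2.775 -2.719
endloop
endfacet
facet normal -0.829 -0.545 0.124
outer loop
vertex -0.459 -3.414 -2.253
vertex -1.273 -1.948 -1.246
vertex -0.949 -2.775 -2.719
endloop
endfacet
facet normal -0.527 0.686 -0.501
outer loop
vertex -0.949 -2.775 -2.719
vertex -0.601 -1.506 -1.347
vertex -0.277 -2.333 -2.82
endloop
endfacet
facet normal 0.188 -0.481 -0.857
outer loop
vertex -0.277 -2.333 -2.82
vertex -0.459 -3.414 -2.253
vertex -0.949 -2.775 -2.719
endloop
endfacet
facet normal -0.188 0.481 0.857
outer loop
vertex -1.273 -1.948 -1.246
vertex -0.111 -2.145 -0.881
vertex -0.601 -1.506 -1.347
endloop
endfacet
facet normal -0.829 -0.545 0.124
outer loop
vertex -0.783 -2.587 -0.78
vertex -1.273 -1.948 -1.246
vertex -0.459 -3.414 -2.253
endloop
endfacet
facet normal -0.188 0.481 0.857
outer loop
vertex -0.783 -2.587 -0.78
vertex -0.111 -2.145 -0.881
vertex -1.273 -1.948 -1.246
endloop
endfacet
facet normal 0.829 0.545 -0.124
outer loop
vertex -0.601 -1.506 -1.347
vertex -0.111 -2.145 -0.881
vertex -0.277 -2.333 -2.82
endloop
endfacet
facet normal 0.188 -0.481 -0.857
outer loop
vertex 0.213 -2.972 -2.354
vertex -0.459 -3.414 -2.253
vertex -0.277 -2.333 -2.82
endloop
endfacet
facet normal 0.829 0.545 -0.124
outer loop
vertex -0.277 -2.333 -2.82
vertex -0.111 -2.145 -0.881
vertex 0.213 -2.972 -2.354
endloop
endfacet
facet normal 0.527 -0.686 0.501
outer loop
vertex 0.213 -2.972 -2.354
vertex -0.783 -2.587 -0.78
vertex -0.459 -3.414 -2.253
endloop
endfacet
facet normal 0.527 -0.686 0.501
outer loop
vertex -0.111 -2.145 -0.881
vertex -0.783 -2.587 -0.78
vertex 0.213 -2.972 -2.354
endloop
endfacet
facet normal 0.662 -0.583 -0.471
outer loop
vertex 1.67 3.76 -1.696
vertex 1.25 3.462 -1.917
vertex 1.539 3.916 -2.073
endloop
endfacet
facet normal 0.335 0.906 0.258
outer loop
vertex 1.67 3.76 -1.696
vertex 1.539 3.916 -2.073
vertex 0.53 4.098 -1.403
endloop
endfacet
facet normal 0.661 -0.583 -0.472
outer loop
vertex 1.539 3.916 -2.073
vertex 1.25 3.462 -1.917
vertex 1.239 3.807 -2.359
endloop
endfacet
facet normal -0.041 0.947 -0.318
outer loop
vertex 1.539 3.916 -2.073
vertex 1.239 3.807 -2.359
vertex 0.53 4.098 -1.403
endloop
endfacet
facet normal 0.661 -0.584 -0.472
outer loop
vertex 1.239 3.807 -2.359
vertex 1.25 3.462 -1.917
vertex 0.945 3.496 -2.386
endloop
endfacet
facet normal -0.560 0.580 -0.592
outer loop
vertex 1.239 3.807 -2.359
vertex 0.945 3.496 -2.386
vertex 0.53 4.098 -1.403
endloop
endfacet
facet normal 0.662 -0.582 -0.472
outer loop
vertex 0.945 3.496 -2.386
vertex 1.25 3.462 -1.917
vertex 0.83 3.165 -2.139
endloop
endfacet
facet normal -0.917 0.020 -0.399
outer loop
vertex 0.945 3.496 -2.386
vertex 0.83 3.165 -2.139
vertex 0.53 4.098 -1.403
endloop
endfacet
facet normal 0.662 -0.582 -0.473
outer loop
vertex 0.83 3.165 -2.139
vertex 1.25 3.462 -1.917
vertex 0.962 3.009 -1.762
endloop
endfacet
facet normal -0.902 -0.406 0.148
outer loop
vertex 0.83 3.165 -2.139
vertex 0.962 3.009 -1.762
vertex 0.53 4.098 -1.403
endloop
endfacet
facet normal 0.662 -0.582 -0.472
outer loop
vertex 0.962 3.009 -1.762
vertex 1.25 3.462 -1.917
vertex 1.262 3.118 -1.476
endloop
endfacet
facet normal -0.527 -0.447 0.723
outer loop
vertex 0.962 3.009 -1.762
vertex 1.262 3.118 -1.476
vertex 0.53 4.098 -1.403
endloop
endfacet
facet normal 0.662 -0.582 -0.472
outer loop
vertex 1.262 3.118 -1.476
vertex 1.25 3.462 -1.917
vertex 1.555 3.429 -1.449
endloop
endfacet
facet normal -0.007 -0.080 0.997
outer loop
vertex 1.262 3.118 -1.476
vertex 1.555 3.429 -1.449
vertex 0.53 4.098 -1.403
endloop
endfacet
facet normal 0.662 -0.582 -0.472
outer loop
vertex 1.555 3.429 -1.449
vertex 1.25 3.462 -1.917
vertex 1.67 3.76 -1.696
endloop
endfacet
facet normal 0.349 0.480 0.805
outer loop
vertex 1.555 3.429 -1.449
vertex 1.67 3.76 -1.696
vertex 0.53 4.098 -1.403
endloop
endfacet

endsolid


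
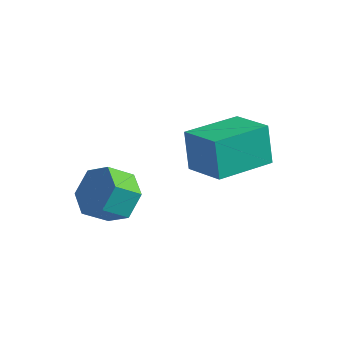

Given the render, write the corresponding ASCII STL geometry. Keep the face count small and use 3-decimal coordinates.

solid 
facet normal -0.844 0.368 -0.390
outer loop
vertex 1.789 -1.337 0.634
vertex 2.703 0.397 0.291
vertex 2.17 -1.785 -0.615
endloop
endfacet
facet normal -0.459 -0.871 0.173
outer loop
vertex 3.437 -2.337 -0.031
vertex 1.789 -1.337 0.634
vertex 2.17 -1.785 -0.615
endloop
endfacet
facet normal -0.844 0.368 -0.390
outer loop
vertex 2.17 -1.785 -0.615
vertex 2.703 0.397 0.291
vertex 3.084 -0.051 -0.958
endloop
endfacet
facet normal 0.276 -0.324 -0.905
outer loop
vertex 3.084 -0.051 -0.958
vertex 3.437 -2.337 -0.031
vertex 2.17 -1.785 -0.615
endloop
endfacet
facet normal -0.276 0.324 0.905
outer loop
vertex 1.789 -1.337 0.634
vertex 3.97 -0.155 0.875
vertex 2.703 0.397 0.291
endloop
endfacet
facet normal -0.459 -0.871 0.173
outer loop
vertex 3.056 -1.889 1.218
vertex 1.789 -1.337 0.634
vertex 3.437 -2.337 -0.031
endloop
endfacet
facet normal -0.276 0.324 0.905
outer loop
vertex 3.056 -1.889 1.218
vertex 3.97 -0.155 0.875
vertex 1.789 -1.337 0.634
endloop
endfacet
facet normal 0.459 0.871 -0.173
outer loop
vertex 2.703 0.397 0.291
vertex 3.97 -0.155 0.875
vertex 3.084 -0.051 -0.958
endloop
endfacet
facet normal 0.276 -0.324 -0.905
outer loop
vertex 4.351 -0.603 -0.374
vertex 3.437 -2.337 -0.031
vertex 3.084 -0.051 -0.958
endloop
endfacet
facet normal 0.459 0.871 -0.173
outer loop
vertex 3.084 -0.051 -0.958
vertex 3.97 -0.155 0.875
vertex 4.351 -0.603 -0.374
endloop
endfacet
facet normal 0.844 -0.368 0.390
outer loop
vertex 4.351 -0.603 -0.374
vertex 3.056 -1.889 1.218
vertex 3.437 -2.337 -0.031
endloop
endfacet
facet normal 0.844 -0.368 0.390
outer loop
vertex 3.97 -0.155 0.875
vertex 3.056 -1.889 1.218
vertex 4.351 -0.603 -0.374
endloop
endfacet
facet normal 0.513 0.560 -0.650
outer loop
vertex 1.34 -3.216 -0.955
vertex 0.632 -3.193 -1.494
vertex 0.738 -2.567 -0.871
endloop
endfacet
facet normal 0.527 0.391 0.754
outer loop
vertex 1.34 -3.216 -0.955
vertex 0.738 -2.567 -0.871
vertex 0.795 -3.81 -0.266
endloop
endfacet
facet normal 0.527 0.391 0.754
outer loop
vertex 0.795 -3.81 -0.266
vertex 0.738 -2.567 -0.871
vertex 0.193 -3.161 -0.182
endloop
endfacet
facet normal -0.514 -0.561 0.649
outer loop
vertex 0.795 -3.81 -0.266
vertex 0.193 -3.161 -0.182
vertex 0.088 -3.787 -0.806
endloop
endfacet
facet normal 0.514 0.560 -0.650
outer loop
vertex 0.738 -2.567 -0.871
vertex 0.632 -3.193 -1.494
vertex 0.03 -2.543 -1.41
endloop
endfacet
facet normal -0.322 0.828 0.459
outer loop
vertex 0.738 -2.567 -0.871
vertex 0.03 -2.543 -1.41
vertex 0.193 -3.161 -0.182
endloop
endfacet
facet normal -0.322 0.828 0.459
outer loop
vertex 0.193 -3.161 -0.182
vertex 0.03 -2.543 -1.41
vertex -0.515 -3.137 -0.722
endloop
endfacet
facet normal -0.514 -0.561 0.649
outer loop
vertex 0.193 -3.161 -0.182
vertex -0.515 -3.137 -0.722
vertex 0.088 -3.787 -0.806
endloop
endfacet
facet normal 0.514 0.560 -0.649
outer loop
vertex 0.03 -2.543 -1.41
vertex 0.632 -3.193 -1.494
vertex -0.075 -3.17 -2.034
endloop
endfacet
facet normal -0.850 0.437 -0.296
outer loop
vertex 0.03 -2.543 -1.41
vertex -0.075 -3.17 -2.034
vertex -0.515 -3.137 -0.722
endloop
endfacet
facet normal -0.850 0.436 -0.296
outer loop
vertex -0.515 -3.137 -0.722
vertex -0.075 -3.17 -2.034
vertex -0.62 -3.764 -1.345
endloop
endfacet
facet normal -0.513 -0.560 0.650
outer loop
vertex -0.515 -3.137 -0.722
vertex -0.62 -3.764 -1.345
vertex 0.088 -3.787 -0.806
endloop
endfacet
facet normal 0.514 0.561 -0.649
outer loop
vertex -0.075 -3.17 -2.034
vertex 0.632 -3.193 -1.494
vertex 0.527 -3.819 -2.118
endloop
endfacet
facet normal -0.527 -0.391 -0.754
outer loop
vertex -0.075 -3.17 -2.034
vertex 0.527 -3.819 -2.118
vertex -0.62 -3.764 -1.345
endloop
endfacet
facet normal -0.527 -0.391 -0.754
outer loop
vertex -0.62 -3.764 -1.345
vertex 0.527 -3.819 -2.118
vertex -0.018 -4.413 -1.429
endloop
endfacet
facet normal -0.513 -0.560 0.650
outer loop
vertex -0.62 -3.764 -1.345
vertex -0.018 -4.413 -1.429
vertex 0.088 -3.787 -0.806
endloop
endfacet
facet normal 0.514 0.561 -0.649
outer loop
vertex 0.527 -3.819 -2.118
vertex 0.632 -3.193 -1.494
vertex 1.235 -3.843 -1.578
endloop
endfacet
facet normal 0.322 -0.828 -0.459
outer loop
vertex 0.527 -3.819 -2.118
vertex 1.235 -3.843 -1.578
vertex -0.018 -4.413 -1.429
endloop
endfacet
facet normal 0.322 -0.828 -0.460
outer loop
vertex -0.018 -4.413 -1.429
vertex 1.235 -3.843 -1.578
vertex 0.69 -4.437 -0.89
endloop
endfacet
facet normal -0.514 -0.560 0.650
outer loop
vertex -0.018 -4.413 -1.429
vertex 0.69 -4.437 -0.89
vertex 0.088 -3.787 -0.806
endloop
endfacet
facet normal 0.513 0.560 -0.650
outer loop
vertex 1.235 -3.843 -1.578
vertex 0.632 -3.193 -1.494
vertex 1.34 -3.216 -0.955
endloop
endfacet
facet normal 0.850 -0.437 0.296
outer loop
vertex 1.235 -3.843 -1.578
vertex 1.34 -3.216 -0.955
vertex 0.69 -4.437 -0.89
endloop
endfacet
facet normal 0.850 -0.437 0.296
outer loop
vertex 0.69 -4.437 -0.89
vertex 1.34 -3.216 -0.955
vertex 0.795 -3.81 -0.266
endloop
endfacet
facet normal -0.514 -0.560 0.649
outer loop
vertex 0.69 -4.437 -0.89
vertex 0.795 -3.81 -0.266
vertex 0.088 -3.787 -0.806
endloop
endfacet

endsolid


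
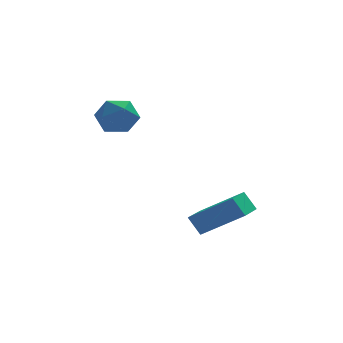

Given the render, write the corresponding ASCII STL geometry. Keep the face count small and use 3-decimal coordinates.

solid 
facet normal -0.497 0.859 -0.125
outer loop
vertex -0.678 2.189 0.868
vertex -1.401 1.866 1.528
vertex -0.583 2.39 1.874
endloop
endfacet
facet normal 0.205 0.956 -0.210
outer loop
vertex -0.678 2.189 0.868
vertex -0.583 2.39 1.874
vertex 0.239 2.094 1.328
endloop
endfacet
facet normal 0.424 0.528 -0.736
outer loop
vertex -0.678 2.189 0.868
vertex 0.239 2.094 1.328
vertex -0.07 1.388 0.644
endloop
endfacet
facet normal -0.142 0.165 -0.976
outer loop
vertex -0.678 2.189 0.868
vertex -0.07 1.388 0.644
vertex -1.083 1.247 0.768
endloop
endfacet
facet normal -0.711 0.369 -0.598
outer loop
vertex -0.678 2.189 0.868
vertex -1.083 1.247 0.768
vertex -1.401 1.866 1.528
endloop
endfacet
facet normal 0.531 0.752 0.391
outer loop
vertex 0.239 2.094 1.328
vertex -0.583 2.39 1.874
vertex 0.083 1.713 2.272
endloop
endfacet
facet normal -0.605 0.595 0.530
outer loop
vertex -0.583 2.39 1.874
vertex -1.401 1.866 1.528
vertex -0.93 1.572 2.396
endloop
endfacet
facet normal -0.951 -0.198 -0.237
outer loop
vertex -1.401 1.866 1.528
vertex -1.083 1.247 0.768
vertex -1.239 0.866 1.712
endloop
endfacet
facet normal -0.030 -0.529 -0.848
outer loop
vertex -1.083 1.247 0.768
vertex -0.07 1.388 0.644
vertex -0.417 0.57 1.166
endloop
endfacet
facet normal 0.886 0.059 -0.461
outer loop
vertex -0.07 1.388 0.644
vertex 0.239 2.094 1.328
vertex 0.401 1.094 1.512
endloop
endfacet
facet normal 0.142 -0.165 0.976
outer loop
vertex -0.322 0.771 2.172
vertex 0.083 1.713 2.272
vertex -0.93 1.572 2.396
endloop
endfacet
facet normal -0.424 -0.528 0.736
outer loop
vertex -0.322 0.771 2.172
vertex -0.93 1.572 2.396
vertex -1.239 0.866 1.712
endloop
endfacet
facet normal -0.205 -0.956 0.210
outer loop
vertex -0.322 0.771 2.172
vertex -1.239 0.866 1.712
vertex -0.417 0.57 1.166
endloop
endfacet
facet normal 0.497 -0.859 0.125
outer loop
vertex -0.322 0.771 2.172
vertex -0.417 0.57 1.166
vertex 0.401 1.094 1.512
endloop
endfacet
facet normal 0.711 -0.369 0.598
outer loop
vertex -0.322 0.771 2.172
vertex 0.401 1.094 1.512
vertex 0.083 1.713 2.272
endloop
endfacet
facet normal 0.030 0.529 0.848
outer loop
vertex -0.93 1.572 2.396
vertex 0.083 1.713 2.272
vertex -0.583 2.39 1.874
endloop
endfacet
facet normal -0.886 -0.059 0.461
outer loop
vertex -1.239 0.866 1.712
vertex -0.93 1.572 2.396
vertex -1.401 1.866 1.528
endloop
endfacet
facet normal -0.531 -0.752 -0.391
outer loop
vertex -0.417 0.57 1.166
vertex -1.239 0.866 1.712
vertex -1.083 1.247 0.768
endloop
endfacet
facet normal 0.605 -0.595 -0.530
outer loop
vertex 0.401 1.094 1.512
vertex -0.417 0.57 1.166
vertex -0.07 1.388 0.644
endloop
endfacet
facet normal 0.951 0.198 0.237
outer loop
vertex 0.083 1.713 2.272
vertex 0.401 1.094 1.512
vertex 0.239 2.094 1.328
endloop
endfacet
facet normal -0.500 -0.850 0.167
outer loop
vertex 3.504 -4.411 -2.148
vertex 3.086 -4.005 -1.336
vertex 1.875 -3.689 -3.35
endloop
endfacet
facet normal 0.419 -0.406 -0.812
outer loop
vertex 2.694 -2.295 -3.624
vertex 3.504 -4.411 -2.148
vertex 1.875 -3.689 -3.35
endloop
endfacet
facet normal -0.500 -0.849 0.168
outer loop
vertex 1.875 -3.689 -3.35
vertex 3.086 -4.005 -1.336
vertex 1.456 -3.282 -2.538
endloop
endfacet
facet normal -0.758 0.335 -0.559
outer loop
vertex 1.456 -3.282 -2.538
vertex 2.694 -2.295 -3.624
vertex 1.875 -3.689 -3.35
endloop
endfacet
facet normal 0.759 -0.336 0.558
outer loop
vertex 3.504 -4.411 -2.148
vertex 3.905 -2.611 -1.61
vertex 3.086 -4.005 -1.336
endloop
endfacet
facet normal 0.419 -0.406 -0.812
outer loop
vertex 4.324 -3.018 -2.422
vertex 3.504 -4.411 -2.148
vertex 2.694 -2.295 -3.624
endloop
endfacet
facet normal 0.758 -0.336 0.559
outer loop
vertex 4.324 -3.018 -2.422
vertex 3.905 -2.611 -1.61
vertex 3.504 -4.411 -2.148
endloop
endfacet
facet normal -0.419 0.406 0.812
outer loop
vertex 3.086 -4.005 -1.336
vertex 3.905 -2.611 -1.61
vertex 1.456 -3.282 -2.538
endloop
endfacet
facet normal -0.758 0.336 -0.559
outer loop
vertex 2.276 -1.889 -2.812
vertex 2.694 -2.295 -3.624
vertex 1.456 -3.282 -2.538
endloop
endfacet
facet normal -0.419 0.406 0.812
outer loop
vertex 1.456 -3.282 -2.538
vertex 3.905 -2.611 -1.61
vertex 2.276 -1.889 -2.812
endloop
endfacet
facet normal 0.500 0.850 -0.167
outer loop
vertex 2.276 -1.889 -2.812
vertex 4.324 -3.018 -2.422
vertex 2.694 -2.295 -3.624
endloop
endfacet
facet normal 0.500 0.850 -0.168
outer loop
vertex 3.905 -2.611 -1.61
vertex 4.324 -3.018 -2.422
vertex 2.276 -1.889 -2.812
endloop
endfacet

endsolid


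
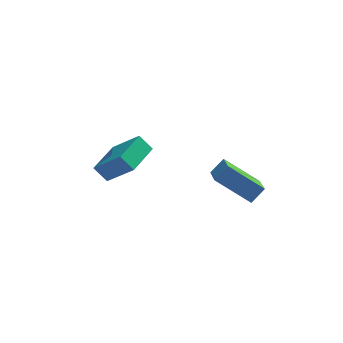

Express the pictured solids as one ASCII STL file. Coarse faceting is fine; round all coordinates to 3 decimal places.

solid 
facet normal -0.663 0.369 -0.652
outer loop
vertex -2.508 1.424 -0.74
vertex -1.71 3.151 -0.574
vertex -1.936 1.227 -1.433
endloop
endfacet
facet normal -0.417 -0.904 -0.087
outer loop
vertex -0.79 0.589 -0.306
vertex -2.508 1.424 -0.74
vertex -1.936 1.227 -1.433
endloop
endfacet
facet normal -0.663 0.369 -0.652
outer loop
vertex -1.936 1.227 -1.433
vertex -1.71 3.151 -0.574
vertex -1.138 2.954 -1.267
endloop
endfacet
facet normal 0.621 -0.215 -0.753
outer loop
vertex -1.138 2.954 -1.267
vertex -0.79 0.589 -0.306
vertex -1.936 1.227 -1.433
endloop
endfacet
facet normal -0.621 0.215 0.753
outer loop
vertex -2.508 1.424 -0.74
vertex -0.564 2.513 0.553
vertex -1.71 3.151 -0.574
endloop
endfacet
facet normal -0.417 -0.904 -0.087
outer loop
vertex -1.362 0.786 0.387
vertex -2.508 1.424 -0.74
vertex -0.79 0.589 -0.306
endloop
endfacet
facet normal -0.621 0.215 0.753
outer loop
vertex -1.362 0.786 0.387
vertex -0.564 2.513 0.553
vertex -2.508 1.424 -0.74
endloop
endfacet
facet normal 0.417 0.904 0.087
outer loop
vertex -1.71 3.151 -0.574
vertex -0.564 2.513 0.553
vertex -1.138 2.954 -1.267
endloop
endfacet
facet normal 0.621 -0.215 -0.753
outer loop
vertex 0.008 2.316 -0.14
vertex -0.79 0.589 -0.306
vertex -1.138 2.954 -1.267
endloop
endfacet
facet normal 0.417 0.904 0.087
outer loop
vertex -1.138 2.954 -1.267
vertex -0.564 2.513 0.553
vertex 0.008 2.316 -0.14
endloop
endfacet
facet normal 0.663 -0.369 0.652
outer loop
vertex 0.008 2.316 -0.14
vertex -1.362 0.786 0.387
vertex -0.79 0.589 -0.306
endloop
endfacet
facet normal 0.663 -0.369 0.652
outer loop
vertex -0.564 2.513 0.553
vertex -1.362 0.786 0.387
vertex 0.008 2.316 -0.14
endloop
endfacet
facet normal -0.622 -0.334 -0.708
outer loop
vertex 2.433 -3.066 1.545
vertex 2.344 -1.311 0.797
vertex 3.895 -3.46 0.447
endloop
endfacet
facet normal 0.047 -0.919 0.392
outer loop
vertex 4.436 -3.169 1.063
vertex 2.433 -3.066 1.545
vertex 3.895 -3.46 0.447
endloop
endfacet
facet normal -0.622 -0.334 -0.708
outer loop
vertex 3.895 -3.46 0.447
vertex 2.344 -1.311 0.797
vertex 3.805 -1.704 -0.301
endloop
endfacet
facet normal 0.782 -0.210 -0.587
outer loop
vertex 3.805 -1.704 -0.301
vertex 4.436 -3.169 1.063
vertex 3.895 -3.46 0.447
endloop
endfacet
facet normal -0.782 0.211 0.587
outer loop
vertex 2.433 -3.066 1.545
vertex 2.885 -1.02 1.413
vertex 2.344 -1.311 0.797
endloop
endfacet
facet normal 0.047 -0.919 0.391
outer loop
vertex 2.975 -2.776 2.161
vertex 2.433 -3.066 1.545
vertex 4.436 -3.169 1.063
endloop
endfacet
facet normal -0.781 0.210 0.588
outer loop
vertex 2.975 -2.776 2.161
vertex 2.885 -1.02 1.413
vertex 2.433 -3.066 1.545
endloop
endfacet
facet normal -0.048 0.919 -0.392
outer loop
vertex 2.344 -1.311 0.797
vertex 2.885 -1.02 1.413
vertex 3.805 -1.704 -0.301
endloop
endfacet
facet normal 0.781 -0.211 -0.588
outer loop
vertex 4.347 -1.414 0.315
vertex 4.436 -3.169 1.063
vertex 3.805 -1.704 -0.301
endloop
endfacet
facet normal -0.047 0.919 -0.392
outer loop
vertex 3.805 -1.704 -0.301
vertex 2.885 -1.02 1.413
vertex 4.347 -1.414 0.315
endloop
endfacet
facet normal 0.622 0.333 0.708
outer loop
vertex 4.347 -1.414 0.315
vertex 2.975 -2.776 2.161
vertex 4.436 -3.169 1.063
endloop
endfacet
facet normal 0.622 0.334 0.708
outer loop
vertex 2.885 -1.02 1.413
vertex 2.975 -2.776 2.161
vertex 4.347 -1.414 0.315
endloop
endfacet

endsolid


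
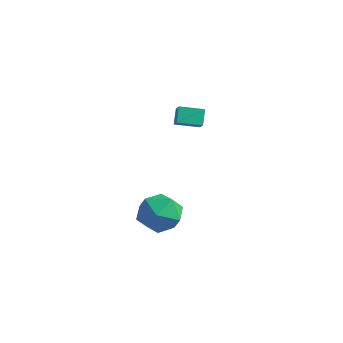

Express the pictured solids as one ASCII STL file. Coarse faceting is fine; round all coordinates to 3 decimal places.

solid 
facet normal -0.685 -0.702 0.194
outer loop
vertex -2.446 2.784 2.774
vertex -2.796 3.332 3.52
vertex -2.974 3.155 2.253
endloop
endfacet
facet normal 0.354 -0.554 -0.753
outer loop
vertex -2.084 4.068 2.0
vertex -2.446 2.784 2.774
vertex -2.974 3.155 2.253
endloop
endfacet
facet normal -0.684 -0.703 0.194
outer loop
vertex -2.974 3.155 2.253
vertex -2.796 3.332 3.52
vertex -3.325 3.703 2.999
endloop
endfacet
facet normal -0.637 0.447 -0.628
outer loop
vertex -3.325 3.703 2.999
vertex -2.084 4.068 2.0
vertex -2.974 3.155 2.253
endloop
endfacet
facet normal 0.637 -0.447 0.628
outer loop
vertex -2.446 2.784 2.774
vertex -1.906 4.245 3.267
vertex -2.796 3.332 3.52
endloop
endfacet
facet normal 0.354 -0.554 -0.754
outer loop
vertex -1.555 3.697 2.521
vertex -2.446 2.784 2.774
vertex -2.084 4.068 2.0
endloop
endfacet
facet normal 0.637 -0.447 0.628
outer loop
vertex -1.555 3.697 2.521
vertex -1.906 4.245 3.267
vertex -2.446 2.784 2.774
endloop
endfacet
facet normal -0.354 0.554 0.754
outer loop
vertex -2.796 3.332 3.52
vertex -1.906 4.245 3.267
vertex -3.325 3.703 2.999
endloop
endfacet
facet normal -0.637 0.448 -0.628
outer loop
vertex -2.434 4.616 2.746
vertex -2.084 4.068 2.0
vertex -3.325 3.703 2.999
endloop
endfacet
facet normal -0.354 0.554 0.753
outer loop
vertex -3.325 3.703 2.999
vertex -1.906 4.245 3.267
vertex -2.434 4.616 2.746
endloop
endfacet
facet normal 0.685 0.702 -0.195
outer loop
vertex -2.434 4.616 2.746
vertex -1.555 3.697 2.521
vertex -2.084 4.068 2.0
endloop
endfacet
facet normal 0.685 0.702 -0.194
outer loop
vertex -1.906 4.245 3.267
vertex -1.555 3.697 2.521
vertex -2.434 4.616 2.746
endloop
endfacet
facet normal -0.837 0.546 0.031
outer loop
vertex 0.424 -1.379 -0.22
vertex -0.167 -2.317 0.338
vertex 0.417 -1.459 1.019
endloop
endfacet
facet normal -0.260 0.964 0.061
outer loop
vertex 0.424 -1.379 -0.22
vertex 0.417 -1.459 1.019
vertex 1.458 -1.141 0.424
endloop
endfacet
facet normal 0.132 0.842 -0.523
outer loop
vertex 0.424 -1.379 -0.22
vertex 1.458 -1.141 0.424
vertex 1.518 -1.801 -0.625
endloop
endfacet
facet normal -0.204 0.349 -0.915
outer loop
vertex 0.424 -1.379 -0.22
vertex 1.518 -1.801 -0.625
vertex 0.514 -2.528 -0.678
endloop
endfacet
facet normal -0.803 0.165 -0.573
outer loop
vertex 0.424 -1.379 -0.22
vertex 0.514 -2.528 -0.678
vertex -0.167 -2.317 0.338
endloop
endfacet
facet normal 0.126 0.767 0.629
outer loop
vertex 1.458 -1.141 0.424
vertex 0.417 -1.459 1.019
vertex 1.506 -1.932 1.378
endloop
endfacet
facet normal -0.810 0.091 0.580
outer loop
vertex 0.417 -1.459 1.019
vertex -0.167 -2.317 0.338
vertex 0.502 -2.659 1.325
endloop
endfacet
facet normal -0.754 -0.524 -0.396
outer loop
vertex -0.167 -2.317 0.338
vertex 0.514 -2.528 -0.678
vertex 0.562 -3.319 0.276
endloop
endfacet
facet normal 0.215 -0.227 -0.950
outer loop
vertex 0.514 -2.528 -0.678
vertex 1.518 -1.801 -0.625
vertex 1.603 -3.001 -0.319
endloop
endfacet
facet normal 0.758 0.571 -0.316
outer loop
vertex 1.518 -1.801 -0.625
vertex 1.458 -1.141 0.424
vertex 2.187 -2.143 0.362
endloop
endfacet
facet normal 0.204 -0.349 0.915
outer loop
vertex 1.596 -3.081 0.92
vertex 1.506 -1.932 1.378
vertex 0.502 -2.659 1.325
endloop
endfacet
facet normal -0.132 -0.842 0.523
outer loop
vertex 1.596 -3.081 0.92
vertex 0.502 -2.659 1.325
vertex 0.562 -3.319 0.276
endloop
endfacet
facet normal 0.260 -0.964 -0.061
outer loop
vertex 1.596 -3.081 0.92
vertex 0.562 -3.319 0.276
vertex 1.603 -3.001 -0.319
endloop
endfacet
facet normal 0.837 -0.546 -0.031
outer loop
vertex 1.596 -3.081 0.92
vertex 1.603 -3.001 -0.319
vertex 2.187 -2.143 0.362
endloop
endfacet
facet normal 0.803 -0.165 0.573
outer loop
vertex 1.596 -3.081 0.92
vertex 2.187 -2.143 0.362
vertex 1.506 -1.932 1.378
endloop
endfacet
facet normal -0.215 0.227 0.950
outer loop
vertex 0.502 -2.659 1.325
vertex 1.506 -1.932 1.378
vertex 0.417 -1.459 1.019
endloop
endfacet
facet normal -0.758 -0.571 0.316
outer loop
vertex 0.562 -3.319 0.276
vertex 0.502 -2.659 1.325
vertex -0.167 -2.317 0.338
endloop
endfacet
facet normal -0.126 -0.767 -0.629
outer loop
vertex 1.603 -3.001 -0.319
vertex 0.562 -3.319 0.276
vertex 0.514 -2.528 -0.678
endloop
endfacet
facet normal 0.810 -0.091 -0.580
outer loop
vertex 2.187 -2.143 0.362
vertex 1.603 -3.001 -0.319
vertex 1.518 -1.801 -0.625
endloop
endfacet
facet normal 0.754 0.524 0.396
outer loop
vertex 1.506 -1.932 1.378
vertex 2.187 -2.143 0.362
vertex 1.458 -1.141 0.424
endloop
endfacet

endsolid


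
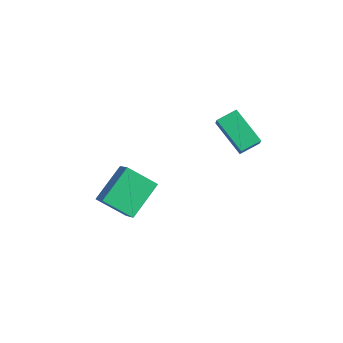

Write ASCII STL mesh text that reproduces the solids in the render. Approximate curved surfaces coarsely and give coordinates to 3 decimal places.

solid 
facet normal -0.744 0.252 -0.619
outer loop
vertex -3.175 -3.289 -0.509
vertex -2.171 -2.478 -1.385
vertex -2.83 -4.856 -1.563
endloop
endfacet
facet normal -0.643 -0.520 0.562
outer loop
vertex -1.929 -5.162 -0.815
vertex -3.175 -3.289 -0.509
vertex -2.83 -4.856 -1.563
endloop
endfacet
facet normal -0.744 0.252 -0.619
outer loop
vertex -2.83 -4.856 -1.563
vertex -2.171 -2.478 -1.385
vertex -1.826 -4.046 -2.44
endloop
endfacet
facet normal 0.179 -0.816 -0.549
outer loop
vertex -1.826 -4.046 -2.44
vertex -1.929 -5.162 -0.815
vertex -2.83 -4.856 -1.563
endloop
endfacet
facet normal -0.179 0.816 0.550
outer loop
vertex -3.175 -3.289 -0.509
vertex -1.27 -2.784 -0.637
vertex -2.171 -2.478 -1.385
endloop
endfacet
facet normal -0.643 -0.520 0.562
outer loop
vertex -2.274 -3.594 0.24
vertex -3.175 -3.289 -0.509
vertex -1.929 -5.162 -0.815
endloop
endfacet
facet normal -0.180 0.817 0.549
outer loop
vertex -2.274 -3.594 0.24
vertex -1.27 -2.784 -0.637
vertex -3.175 -3.289 -0.509
endloop
endfacet
facet normal 0.643 0.520 -0.562
outer loop
vertex -2.171 -2.478 -1.385
vertex -1.27 -2.784 -0.637
vertex -1.826 -4.046 -2.44
endloop
endfacet
facet normal 0.180 -0.816 -0.549
outer loop
vertex -0.925 -4.351 -1.691
vertex -1.929 -5.162 -0.815
vertex -1.826 -4.046 -2.44
endloop
endfacet
facet normal 0.643 0.520 -0.562
outer loop
vertex -1.826 -4.046 -2.44
vertex -1.27 -2.784 -0.637
vertex -0.925 -4.351 -1.691
endloop
endfacet
facet normal 0.744 -0.253 0.619
outer loop
vertex -0.925 -4.351 -1.691
vertex -2.274 -3.594 0.24
vertex -1.929 -5.162 -0.815
endloop
endfacet
facet normal 0.744 -0.252 0.619
outer loop
vertex -1.27 -2.784 -0.637
vertex -2.274 -3.594 0.24
vertex -0.925 -4.351 -1.691
endloop
endfacet
facet normal -0.513 0.368 -0.776
outer loop
vertex -1.753 1.798 1.231
vertex -0.187 1.831 0.211
vertex -1.94 0.868 0.914
endloop
endfacet
facet normal -0.837 -0.018 0.546
outer loop
vertex -1.493 0.549 1.589
vertex -1.753 1.798 1.231
vertex -1.94 0.868 0.914
endloop
endfacet
facet normal -0.513 0.367 -0.776
outer loop
vertex -1.94 0.868 0.914
vertex -0.187 1.831 0.211
vertex -0.373 0.901 -0.106
endloop
endfacet
facet normal -0.186 -0.930 -0.316
outer loop
vertex -0.373 0.901 -0.106
vertex -1.493 0.549 1.589
vertex -1.94 0.868 0.914
endloop
endfacet
facet normal 0.186 0.930 0.316
outer loop
vertex -1.753 1.798 1.231
vertex 0.26 1.512 0.886
vertex -0.187 1.831 0.211
endloop
endfacet
facet normal -0.838 -0.018 0.545
outer loop
vertex -1.307 1.479 1.906
vertex -1.753 1.798 1.231
vertex -1.493 0.549 1.589
endloop
endfacet
facet normal 0.186 0.930 0.316
outer loop
vertex -1.307 1.479 1.906
vertex 0.26 1.512 0.886
vertex -1.753 1.798 1.231
endloop
endfacet
facet normal 0.838 0.019 -0.546
outer loop
vertex -0.187 1.831 0.211
vertex 0.26 1.512 0.886
vertex -0.373 0.901 -0.106
endloop
endfacet
facet normal -0.186 -0.930 -0.316
outer loop
vertex 0.073 0.582 0.569
vertex -1.493 0.549 1.589
vertex -0.373 0.901 -0.106
endloop
endfacet
facet normal 0.838 0.017 -0.545
outer loop
vertex -0.373 0.901 -0.106
vertex 0.26 1.512 0.886
vertex 0.073 0.582 0.569
endloop
endfacet
facet normal 0.513 -0.367 0.776
outer loop
vertex 0.073 0.582 0.569
vertex -1.307 1.479 1.906
vertex -1.493 0.549 1.589
endloop
endfacet
facet normal 0.513 -0.368 0.776
outer loop
vertex 0.26 1.512 0.886
vertex -1.307 1.479 1.906
vertex 0.073 0.582 0.569
endloop
endfacet

endsolid


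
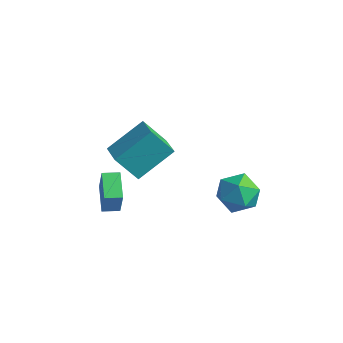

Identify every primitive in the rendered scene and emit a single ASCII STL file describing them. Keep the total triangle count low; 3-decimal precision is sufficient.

solid 
facet normal -0.679 -0.730 0.077
outer loop
vertex 1.086 -2.845 0.718
vertex 0.061 -1.851 1.11
vertex 0.742 -2.668 -0.627
endloop
endfacet
facet normal 0.692 -0.671 -0.265
outer loop
vertex 1.299 -2.069 -0.69
vertex 1.086 -2.845 0.718
vertex 0.742 -2.668 -0.627
endloop
endfacet
facet normal -0.679 -0.730 0.077
outer loop
vertex 0.742 -2.668 -0.627
vertex 0.061 -1.851 1.11
vertex -0.282 -1.674 -0.235
endloop
endfacet
facet normal -0.245 0.127 -0.961
outer loop
vertex -0.282 -1.674 -0.235
vertex 1.299 -2.069 -0.69
vertex 0.742 -2.668 -0.627
endloop
endfacet
facet normal 0.245 -0.127 0.961
outer loop
vertex 1.086 -2.845 0.718
vertex 0.618 -1.252 1.047
vertex 0.061 -1.851 1.11
endloop
endfacet
facet normal 0.693 -0.671 -0.265
outer loop
vertex 1.642 -2.246 0.655
vertex 1.086 -2.845 0.718
vertex 1.299 -2.069 -0.69
endloop
endfacet
facet normal 0.245 -0.126 0.961
outer loop
vertex 1.642 -2.246 0.655
vertex 0.618 -1.252 1.047
vertex 1.086 -2.845 0.718
endloop
endfacet
facet normal -0.692 0.671 0.265
outer loop
vertex 0.061 -1.851 1.11
vertex 0.618 -1.252 1.047
vertex -0.282 -1.674 -0.235
endloop
endfacet
facet normal -0.245 0.126 -0.961
outer loop
vertex 0.274 -1.075 -0.298
vertex 1.299 -2.069 -0.69
vertex -0.282 -1.674 -0.235
endloop
endfacet
facet normal -0.693 0.671 0.265
outer loop
vertex -0.282 -1.674 -0.235
vertex 0.618 -1.252 1.047
vertex 0.274 -1.075 -0.298
endloop
endfacet
facet normal 0.679 0.730 -0.077
outer loop
vertex 0.274 -1.075 -0.298
vertex 1.642 -2.246 0.655
vertex 1.299 -2.069 -0.69
endloop
endfacet
facet normal 0.679 0.730 -0.078
outer loop
vertex 0.618 -1.252 1.047
vertex 1.642 -2.246 0.655
vertex 0.274 -1.075 -0.298
endloop
endfacet
facet normal -0.358 0.911 0.205
outer loop
vertex 4.105 3.989 -1.779
vertex 3.055 3.547 -1.648
vertex 3.762 3.622 -0.749
endloop
endfacet
facet normal 0.324 0.852 0.411
outer loop
vertex 4.105 3.989 -1.779
vertex 3.762 3.622 -0.749
vertex 4.825 3.394 -1.114
endloop
endfacet
facet normal 0.713 0.682 -0.163
outer loop
vertex 4.105 3.989 -1.779
vertex 4.825 3.394 -1.114
vertex 4.774 3.179 -2.239
endloop
endfacet
facet normal 0.272 0.635 -0.723
outer loop
vertex 4.105 3.989 -1.779
vertex 4.774 3.179 -2.239
vertex 3.68 3.274 -2.568
endloop
endfacet
facet normal -0.389 0.777 -0.495
outer loop
vertex 4.105 3.989 -1.779
vertex 3.68 3.274 -2.568
vertex 3.055 3.547 -1.648
endloop
endfacet
facet normal 0.368 0.312 0.876
outer loop
vertex 4.825 3.394 -1.114
vertex 3.762 3.622 -0.749
vertex 4.22 2.586 -0.572
endloop
endfacet
facet normal -0.734 0.408 0.543
outer loop
vertex 3.762 3.622 -0.749
vertex 3.055 3.547 -1.648
vertex 3.126 2.681 -0.901
endloop
endfacet
facet normal -0.784 0.192 -0.590
outer loop
vertex 3.055 3.547 -1.648
vertex 3.68 3.274 -2.568
vertex 3.075 2.466 -2.026
endloop
endfacet
facet normal 0.285 -0.038 -0.958
outer loop
vertex 3.68 3.274 -2.568
vertex 4.774 3.179 -2.239
vertex 4.138 2.238 -2.391
endloop
endfacet
facet normal 0.998 0.037 -0.052
outer loop
vertex 4.774 3.179 -2.239
vertex 4.825 3.394 -1.114
vertex 4.845 2.313 -1.492
endloop
endfacet
facet normal -0.272 -0.635 0.723
outer loop
vertex 3.795 1.871 -1.361
vertex 4.22 2.586 -0.572
vertex 3.126 2.681 -0.901
endloop
endfacet
facet normal -0.713 -0.682 0.163
outer loop
vertex 3.795 1.871 -1.361
vertex 3.126 2.681 -0.901
vertex 3.075 2.466 -2.026
endloop
endfacet
facet normal -0.324 -0.852 -0.411
outer loop
vertex 3.795 1.871 -1.361
vertex 3.075 2.466 -2.026
vertex 4.138 2.238 -2.391
endloop
endfacet
facet normal 0.358 -0.911 -0.205
outer loop
vertex 3.795 1.871 -1.361
vertex 4.138 2.238 -2.391
vertex 4.845 2.313 -1.492
endloop
endfacet
facet normal 0.389 -0.777 0.495
outer loop
vertex 3.795 1.871 -1.361
vertex 4.845 2.313 -1.492
vertex 4.22 2.586 -0.572
endloop
endfacet
facet normal -0.285 0.038 0.958
outer loop
vertex 3.126 2.681 -0.901
vertex 4.22 2.586 -0.572
vertex 3.762 3.622 -0.749
endloop
endfacet
facet normal -0.998 -0.037 0.052
outer loop
vertex 3.075 2.466 -2.026
vertex 3.126 2.681 -0.901
vertex 3.055 3.547 -1.648
endloop
endfacet
facet normal -0.368 -0.312 -0.876
outer loop
vertex 4.138 2.238 -2.391
vertex 3.075 2.466 -2.026
vertex 3.68 3.274 -2.568
endloop
endfacet
facet normal 0.734 -0.408 -0.543
outer loop
vertex 4.845 2.313 -1.492
vertex 4.138 2.238 -2.391
vertex 4.774 3.179 -2.239
endloop
endfacet
facet normal 0.784 -0.192 0.590
outer loop
vertex 4.22 2.586 -0.572
vertex 4.845 2.313 -1.492
vertex 4.825 3.394 -1.114
endloop
endfacet
facet normal -0.805 0.517 -0.292
outer loop
vertex 0.557 -1.997 3.307
vertex 1.196 -0.362 4.441
vertex 1.386 -1.431 2.023
endloop
endfacet
facet normal -0.306 -0.782 -0.543
outer loop
vertex 2.424 -2.098 2.399
vertex 0.557 -1.997 3.307
vertex 1.386 -1.431 2.023
endloop
endfacet
facet normal -0.805 0.517 -0.292
outer loop
vertex 1.386 -1.431 2.023
vertex 1.196 -0.362 4.441
vertex 2.025 0.204 3.157
endloop
endfacet
facet normal 0.509 0.348 -0.788
outer loop
vertex 2.025 0.204 3.157
vertex 2.424 -2.098 2.399
vertex 1.386 -1.431 2.023
endloop
endfacet
facet normal -0.509 -0.348 0.788
outer loop
vertex 0.557 -1.997 3.307
vertex 2.234 -1.029 4.817
vertex 1.196 -0.362 4.441
endloop
endfacet
facet normal -0.306 -0.782 -0.543
outer loop
vertex 1.595 -2.664 3.683
vertex 0.557 -1.997 3.307
vertex 2.424 -2.098 2.399
endloop
endfacet
facet normal -0.509 -0.348 0.788
outer loop
vertex 1.595 -2.664 3.683
vertex 2.234 -1.029 4.817
vertex 0.557 -1.997 3.307
endloop
endfacet
facet normal 0.306 0.782 0.543
outer loop
vertex 1.196 -0.362 4.441
vertex 2.234 -1.029 4.817
vertex 2.025 0.204 3.157
endloop
endfacet
facet normal 0.509 0.348 -0.788
outer loop
vertex 3.063 -0.463 3.533
vertex 2.424 -2.098 2.399
vertex 2.025 0.204 3.157
endloop
endfacet
facet normal 0.306 0.782 0.543
outer loop
vertex 2.025 0.204 3.157
vertex 2.234 -1.029 4.817
vertex 3.063 -0.463 3.533
endloop
endfacet
facet normal 0.805 -0.517 0.292
outer loop
vertex 3.063 -0.463 3.533
vertex 1.595 -2.664 3.683
vertex 2.424 -2.098 2.399
endloop
endfacet
facet normal 0.805 -0.517 0.292
outer loop
vertex 2.234 -1.029 4.817
vertex 1.595 -2.664 3.683
vertex 3.063 -0.463 3.533
endloop
endfacet

endsolid
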